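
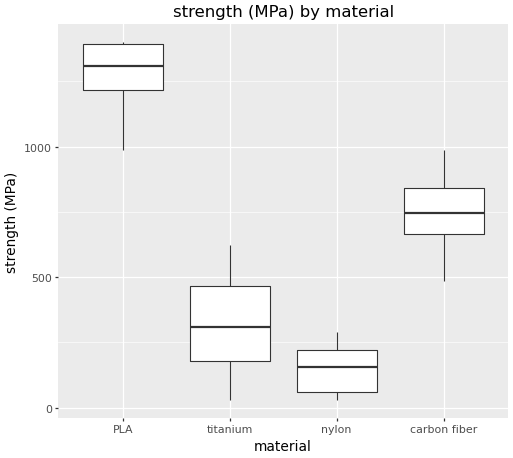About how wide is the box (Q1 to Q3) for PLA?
≈ 200

Q3 ≈ 1400, Q1 ≈ 1200; IQR ≈ 200.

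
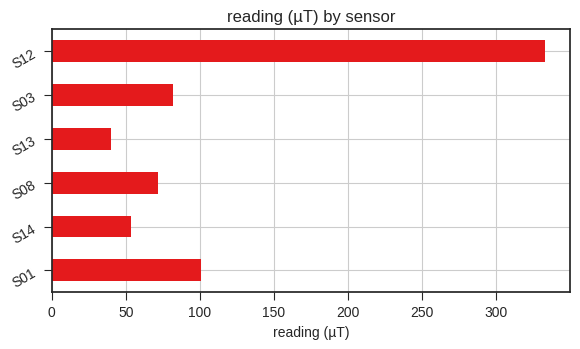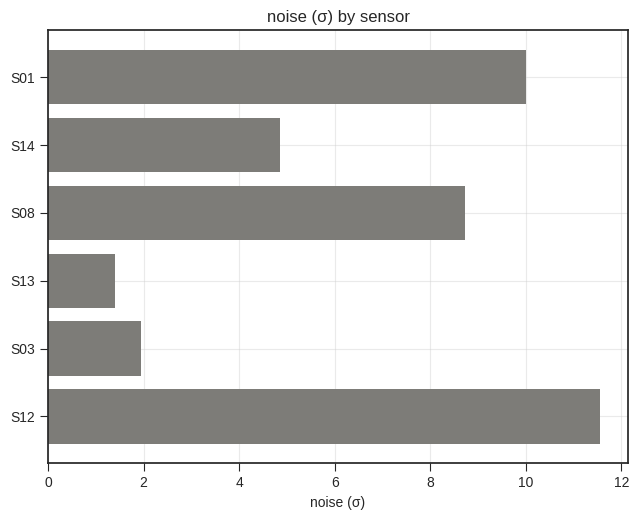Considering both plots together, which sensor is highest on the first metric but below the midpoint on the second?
S03

Chart 2 median noise (σ) ≈ 6; below-median sensors: S14, S13, S03. Among those, S03 has the highest reading (µT) (≈ 100).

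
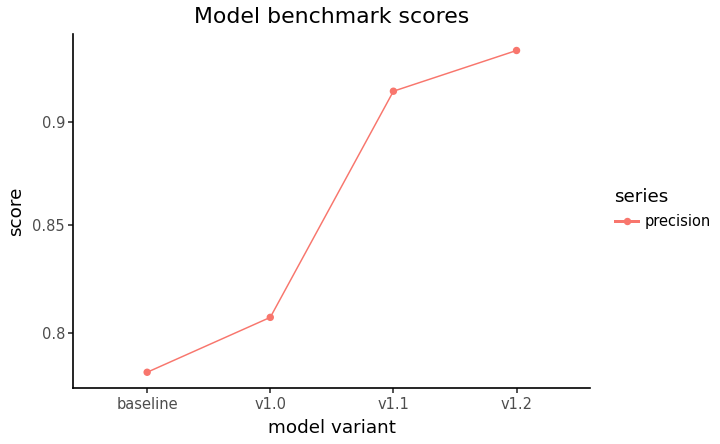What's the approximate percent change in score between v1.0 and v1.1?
v1.0 ≈ 0.80, v1.1 ≈ 0.92; (0.92 − 0.80) / 0.80 ≈ +15%.

≈ +15%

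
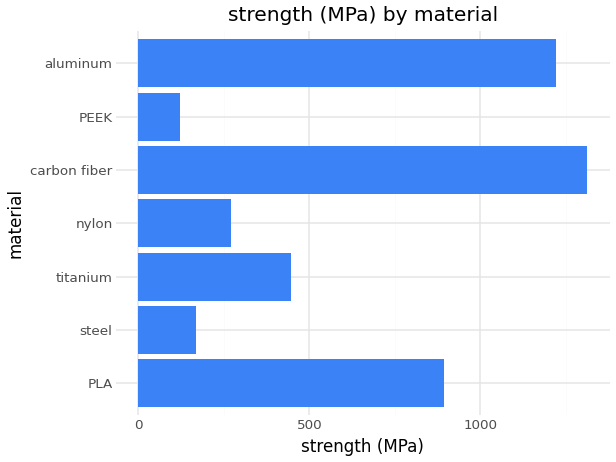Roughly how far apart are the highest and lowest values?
Max carbon fiber ≈ 1400, min PEEK ≈ 200; range ≈ 1200.

≈ 1200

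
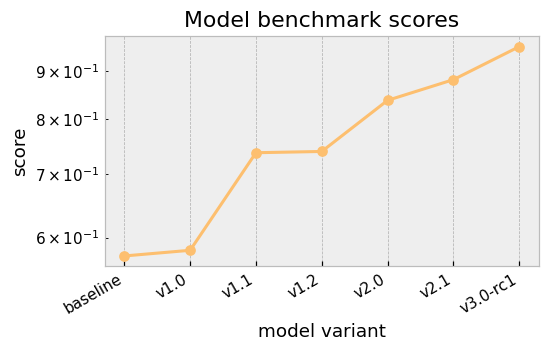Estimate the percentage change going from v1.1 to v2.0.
v1.1 ≈ 0.75, v2.0 ≈ 0.85; (0.85 − 0.75) / 0.75 ≈ +13.3%.

≈ +13.3%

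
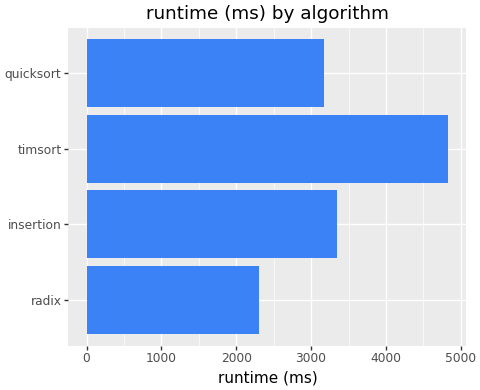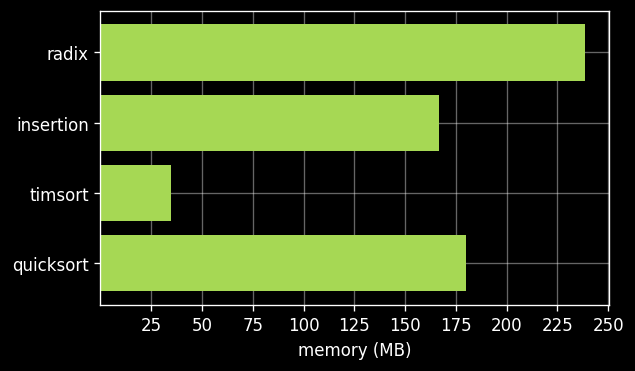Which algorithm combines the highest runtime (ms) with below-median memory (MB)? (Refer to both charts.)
Chart 2 median memory (MB) ≈ 175; below-median algorithms: insertion, timsort. Among those, timsort has the highest runtime (ms) (≈ 5000).

timsort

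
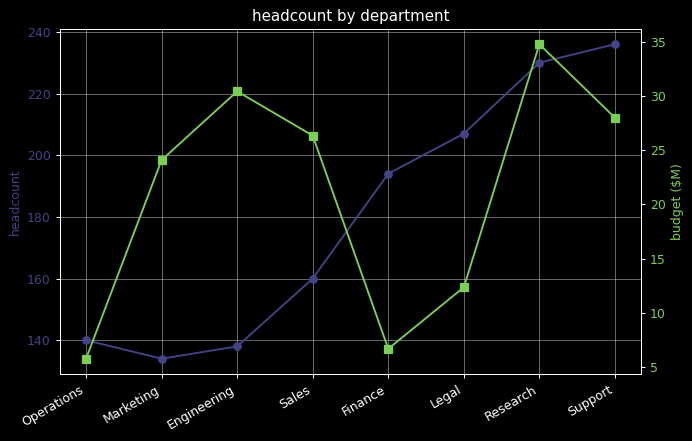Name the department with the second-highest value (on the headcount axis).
Research

Top 3 (on the headcount axis): Support ≈ 240, Research ≈ 230, Legal ≈ 210.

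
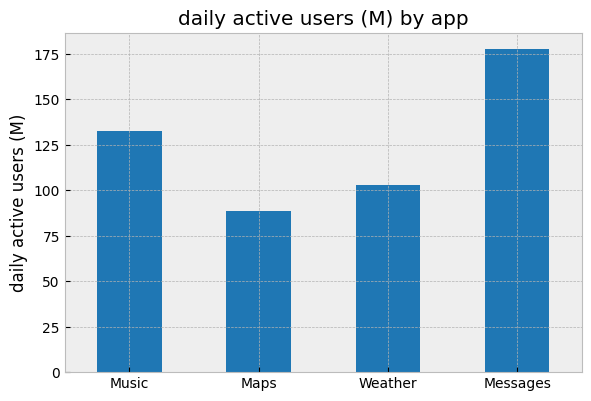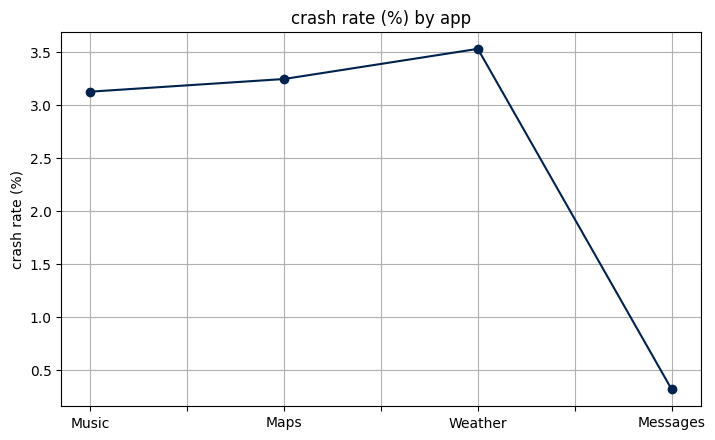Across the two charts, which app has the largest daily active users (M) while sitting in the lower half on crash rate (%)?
Messages

Chart 2 median crash rate (%) ≈ 3; below-median apps: Music, Messages. Among those, Messages has the highest daily active users (M) (≈ 180).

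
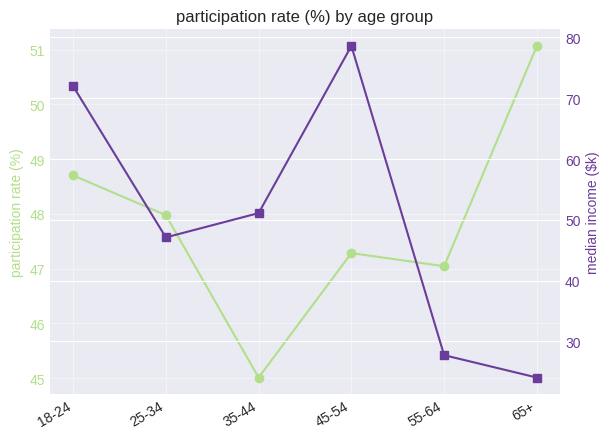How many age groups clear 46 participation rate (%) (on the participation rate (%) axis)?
Above 46: 18-24, 25-34, 45-54, 55-64, 65+.

5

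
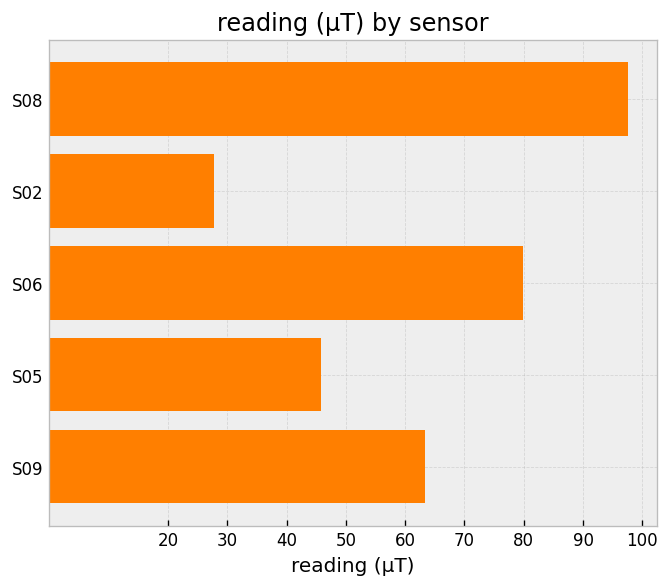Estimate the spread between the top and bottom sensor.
Max S08 ≈ 100, min S02 ≈ 30; range ≈ 70.

≈ 70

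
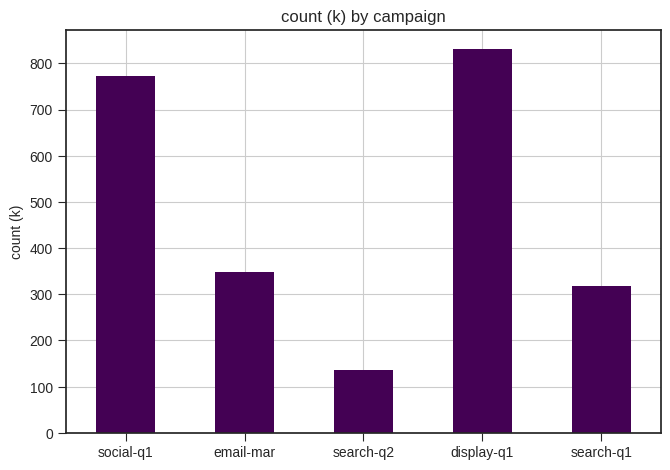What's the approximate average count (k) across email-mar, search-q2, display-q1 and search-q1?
≈ 375

(300 + 100 + 800 + 300) / 4 ≈ 375.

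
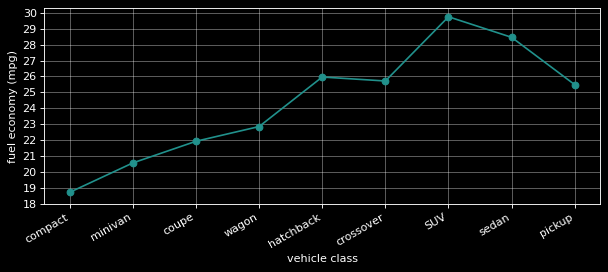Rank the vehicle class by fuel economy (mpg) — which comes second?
Top 3: SUV ≈ 30, sedan ≈ 28, hatchback ≈ 26.

sedan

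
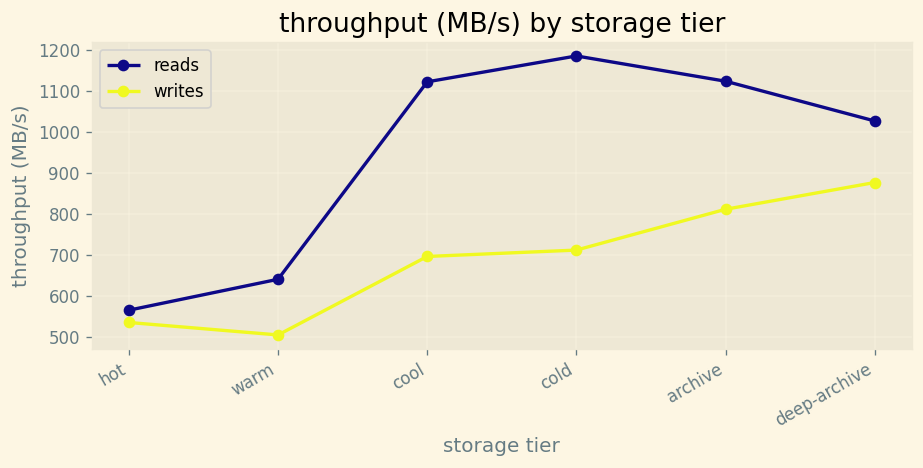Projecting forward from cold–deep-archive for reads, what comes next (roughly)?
≈ 900

Last three: 1200, 1100, 1000 → slope ≈ -100/step → next ≈ 900.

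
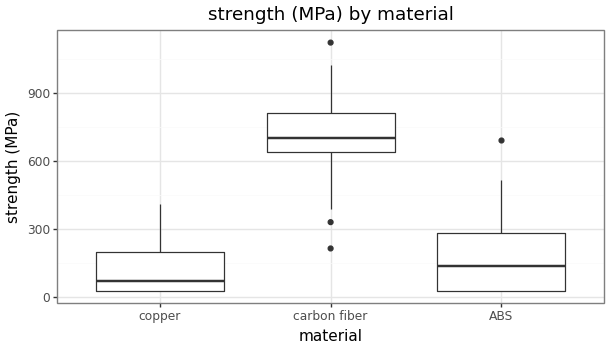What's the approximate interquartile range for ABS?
≈ 300

Q3 ≈ 300, Q1 ≈ 0; IQR ≈ 300.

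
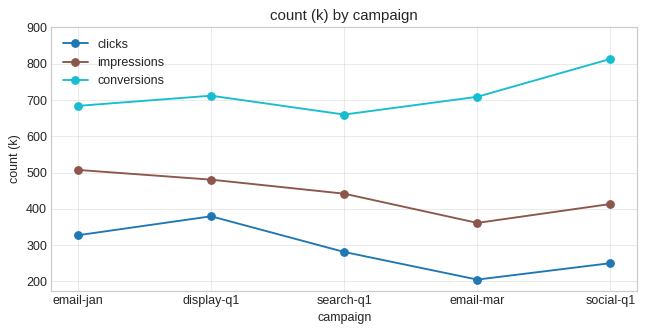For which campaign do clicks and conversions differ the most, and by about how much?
social-q1: clicks ≈ 200, conversions ≈ 800 → gap ≈ 600. Next-largest (email-mar) is only ≈ 500.

social-q1, ≈ 600 k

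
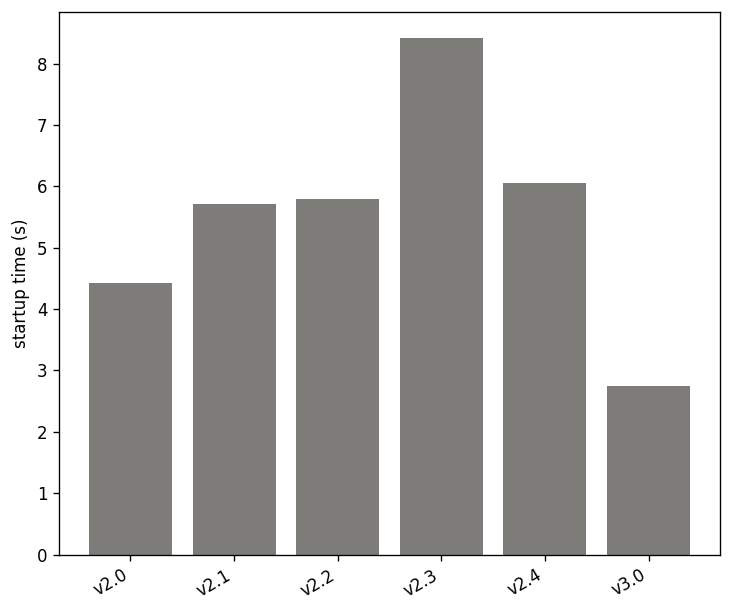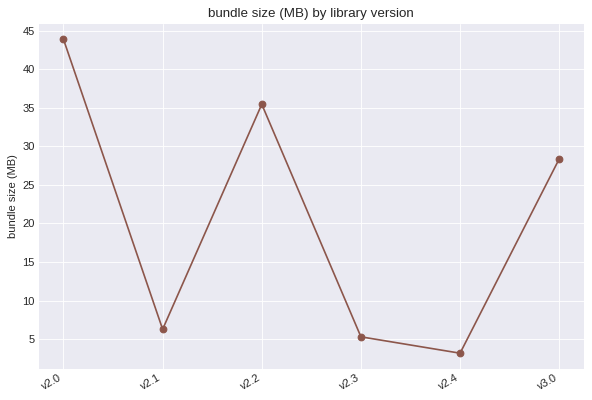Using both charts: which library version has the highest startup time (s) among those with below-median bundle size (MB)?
Chart 2 median bundle size (MB) ≈ 15; below-median library versions: v2.1, v2.3, v2.4. Among those, v2.3 has the highest startup time (s) (≈ 8).

v2.3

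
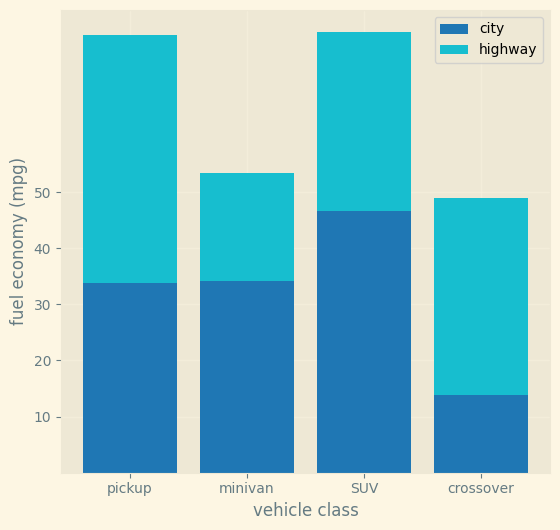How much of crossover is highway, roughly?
≈ 40

highway top ≈ 50, bottom ≈ 10; segment ≈ 40.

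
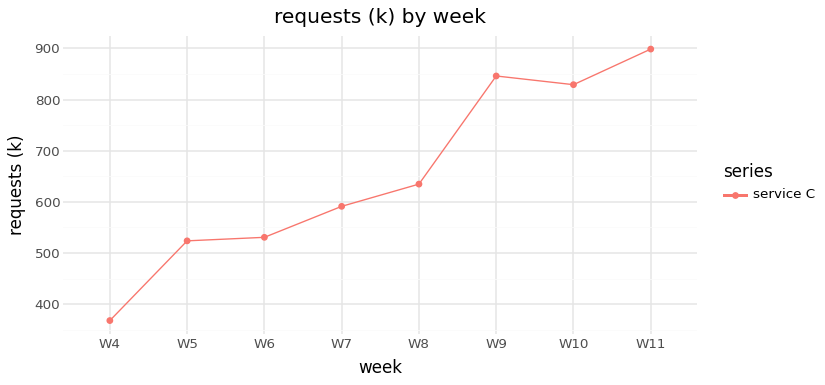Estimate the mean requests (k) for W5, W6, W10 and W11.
(500 + 550 + 850 + 900) / 4 ≈ 700.

≈ 700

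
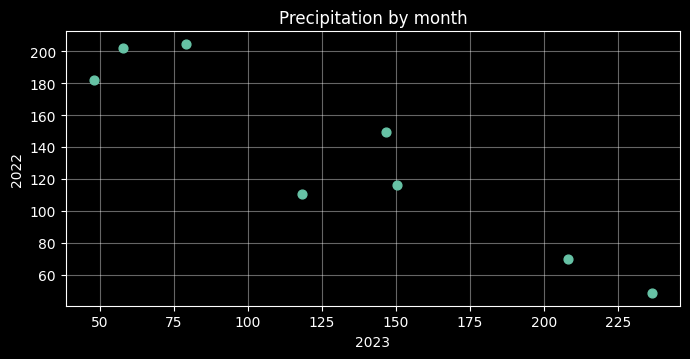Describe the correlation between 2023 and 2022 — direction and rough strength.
negative, strong

Points are negatively correlated; strong (|r| ≈ 0.9).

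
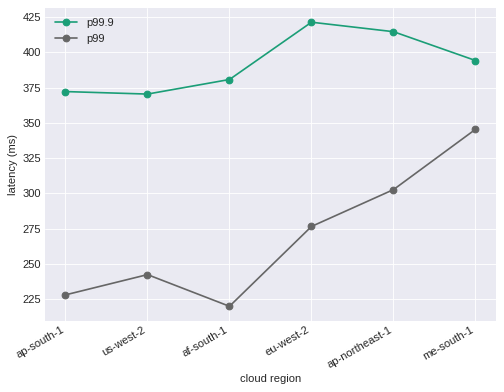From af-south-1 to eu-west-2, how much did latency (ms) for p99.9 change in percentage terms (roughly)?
≈ +10.5%

af-south-1 ≈ 380, eu-west-2 ≈ 420; (420 − 380) / 380 ≈ +10.5%.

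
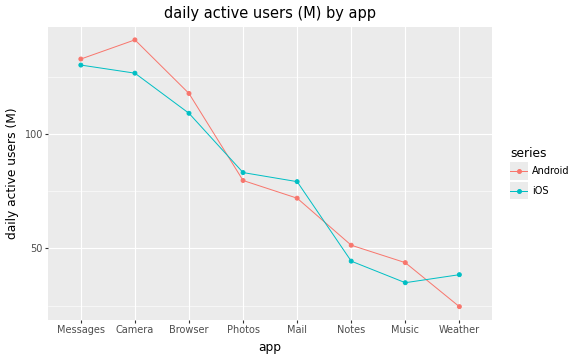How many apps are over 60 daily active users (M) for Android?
Above 60: Messages, Camera, Browser, Photos, Mail.

5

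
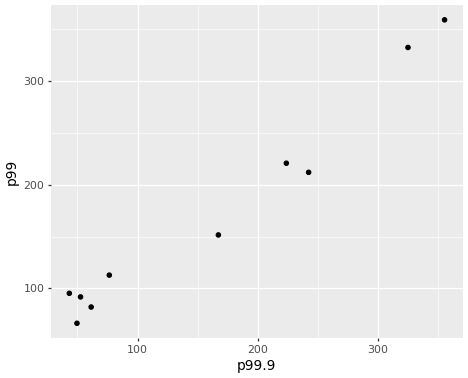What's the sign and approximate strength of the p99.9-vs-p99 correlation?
positive, strong

Points are positively correlated; strong (|r| ≈ 1.0).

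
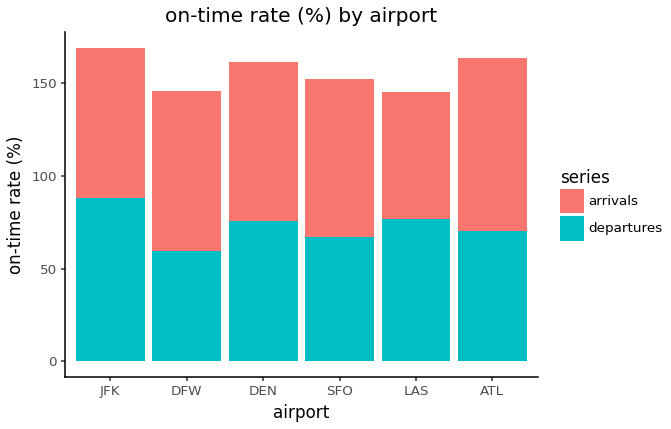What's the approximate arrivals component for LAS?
≈ 60

arrivals top ≈ 140, bottom ≈ 80; segment ≈ 60.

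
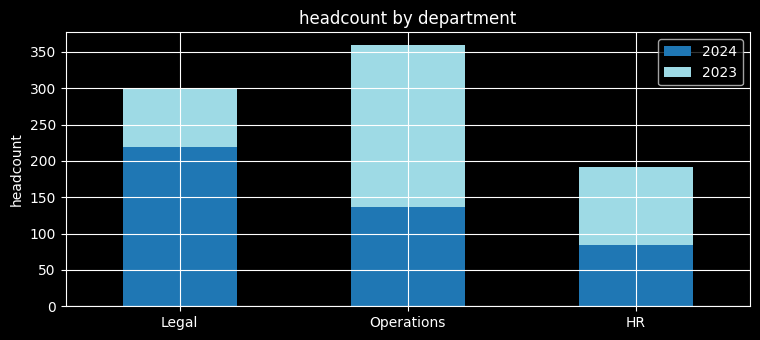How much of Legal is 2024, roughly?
2024 top ≈ 200, bottom ≈ 0; segment ≈ 200.

≈ 200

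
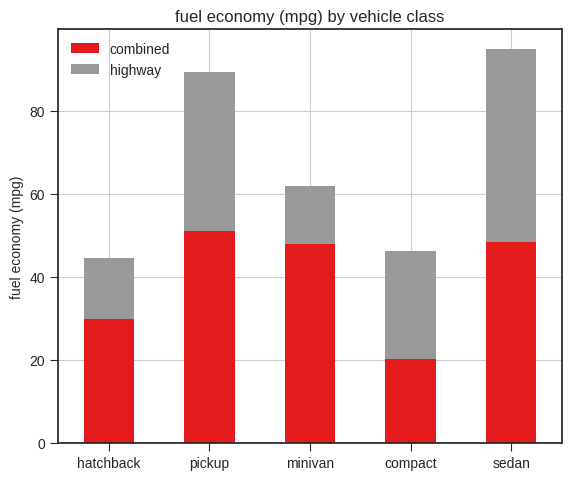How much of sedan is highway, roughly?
highway top ≈ 90, bottom ≈ 50; segment ≈ 40.

≈ 40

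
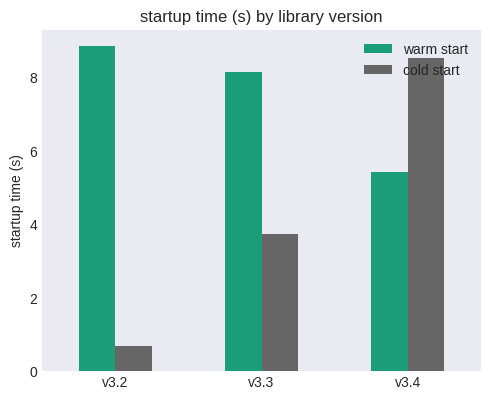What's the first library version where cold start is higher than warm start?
v3.3: cold start ≈ 4 vs warm start ≈ 8 (not yet); v3.4: cold start ≈ 9 vs warm start ≈ 5 (first crossover).

v3.4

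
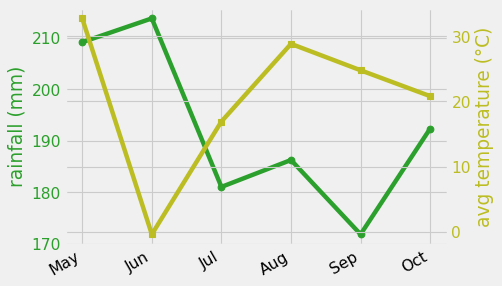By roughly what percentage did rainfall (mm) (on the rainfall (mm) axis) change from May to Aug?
May ≈ 210, Aug ≈ 185; (185 − 210) / 210 ≈ -11.9%.

≈ -11.9%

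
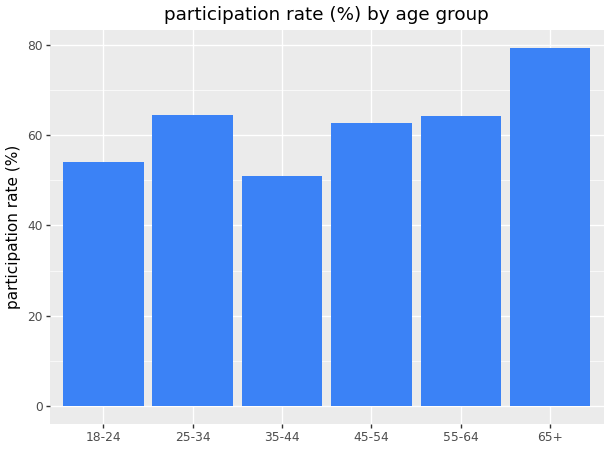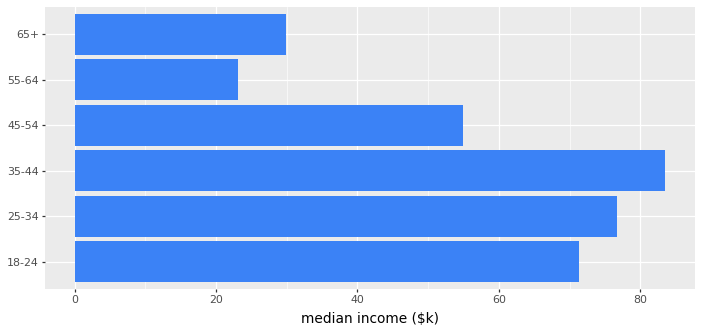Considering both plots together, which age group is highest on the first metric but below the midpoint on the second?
Chart 2 median median income ($k) ≈ 60; below-median age groups: 45-54, 55-64, 65+. Among those, 65+ has the highest participation rate (%) (≈ 80).

65+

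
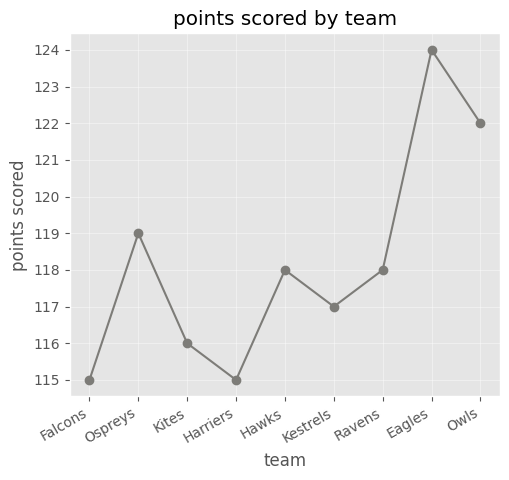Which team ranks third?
Ospreys

Top 4: Eagles ≈ 124, Owls ≈ 122, Ospreys ≈ 119, Ravens ≈ 118.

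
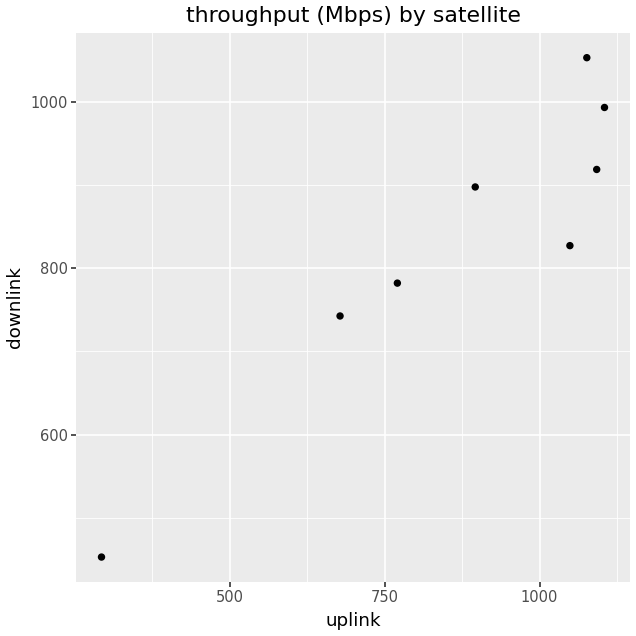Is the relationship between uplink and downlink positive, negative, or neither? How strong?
positive, strong

Points are positively correlated; strong (|r| ≈ 0.9).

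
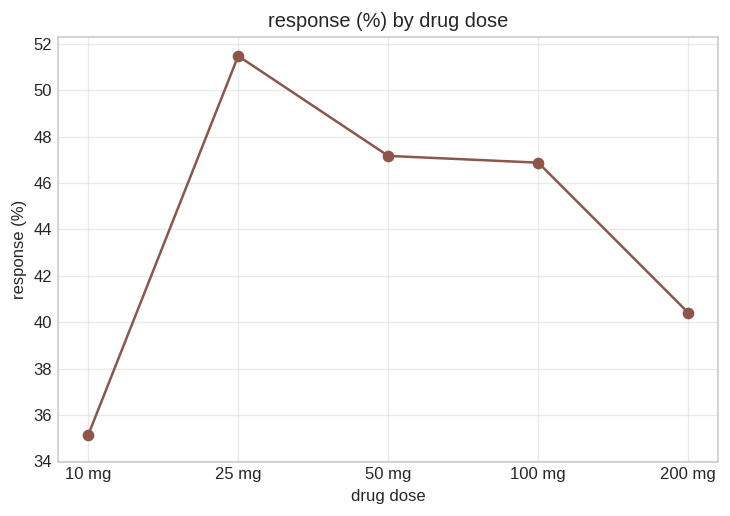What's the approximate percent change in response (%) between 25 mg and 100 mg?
≈ -11.5%

25 mg ≈ 52, 100 mg ≈ 46; (46 − 52) / 52 ≈ -11.5%.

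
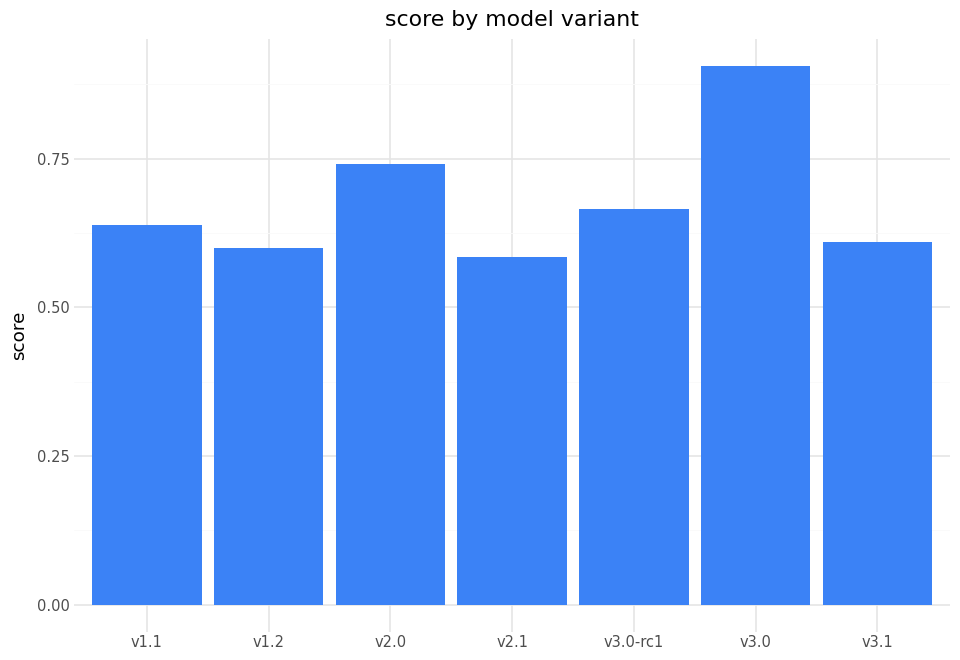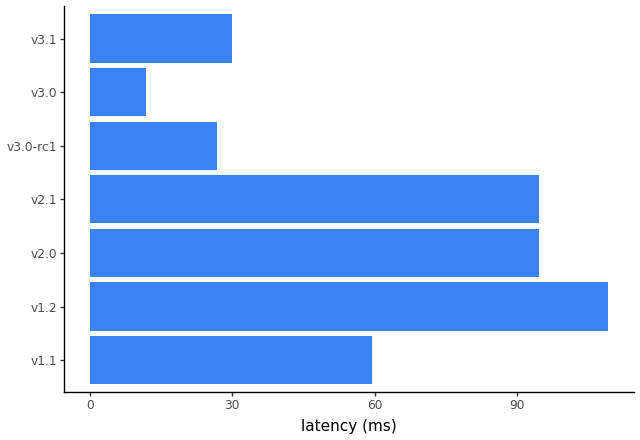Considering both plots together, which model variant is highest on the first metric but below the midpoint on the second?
Chart 2 median latency (ms) ≈ 60; below-median model variants: v3.0-rc1, v3.0, v3.1. Among those, v3.0 has the highest score (≈ 0.9).

v3.0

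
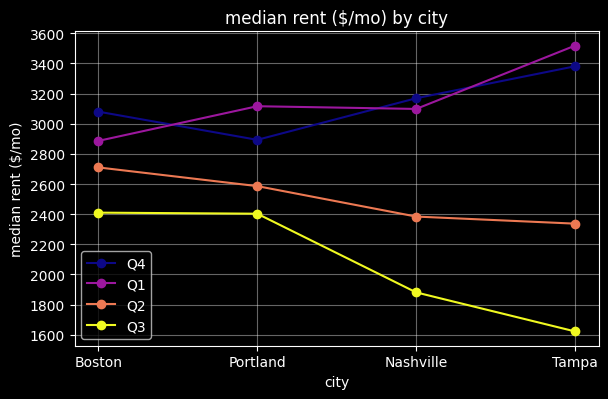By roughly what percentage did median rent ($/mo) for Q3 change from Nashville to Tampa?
Nashville ≈ 1800, Tampa ≈ 1600; (1600 − 1800) / 1800 ≈ -11.1%.

≈ -11.1%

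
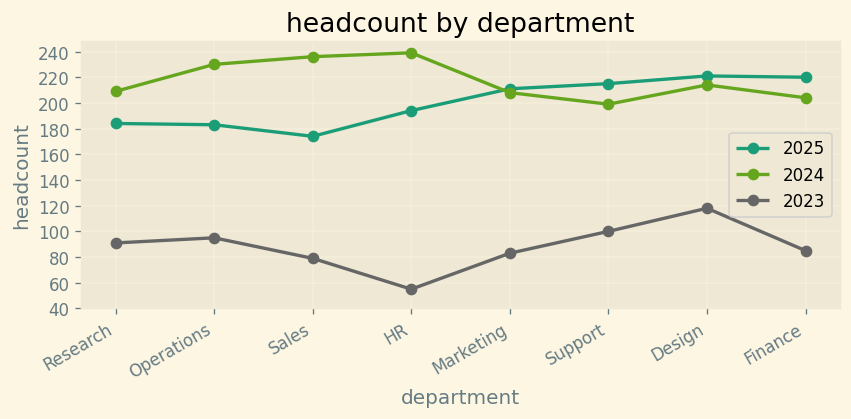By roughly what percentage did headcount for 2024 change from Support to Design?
≈ +10%

Support ≈ 200, Design ≈ 220; (220 − 200) / 200 ≈ +10%.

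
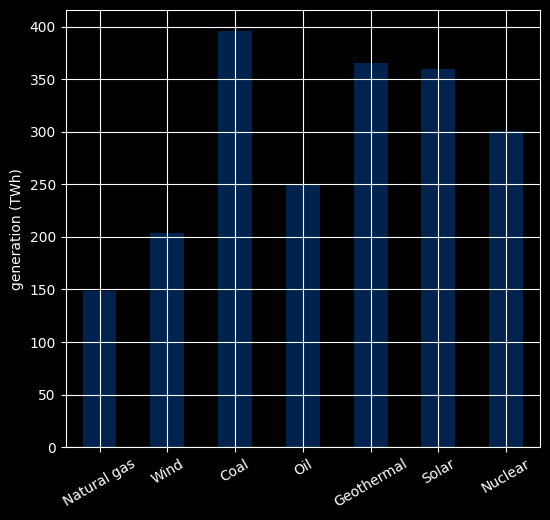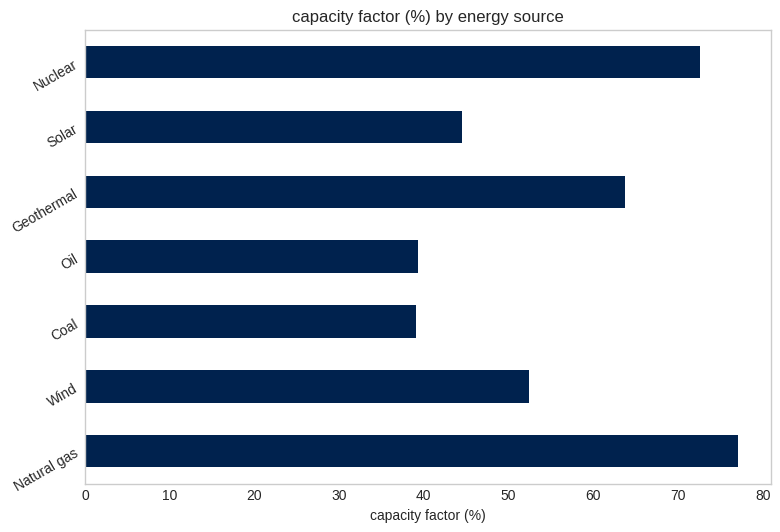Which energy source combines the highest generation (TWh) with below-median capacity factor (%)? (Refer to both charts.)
Coal

Chart 2 median capacity factor (%) ≈ 50; below-median energy sources: Coal, Oil, Solar. Among those, Coal has the highest generation (TWh) (≈ 400).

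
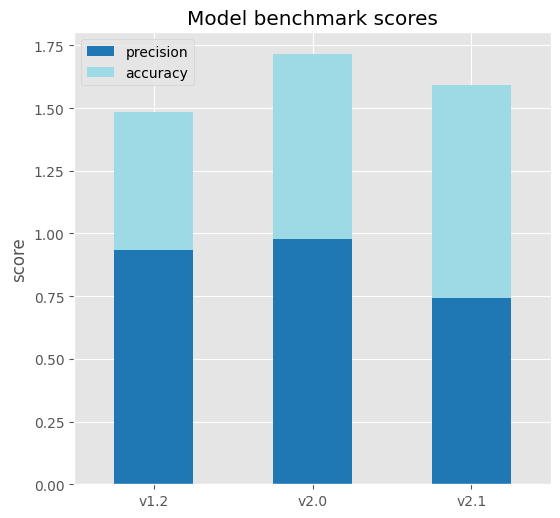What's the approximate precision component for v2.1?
precision top ≈ 0.8, bottom ≈ 0.0; segment ≈ 0.8.

≈ 0.8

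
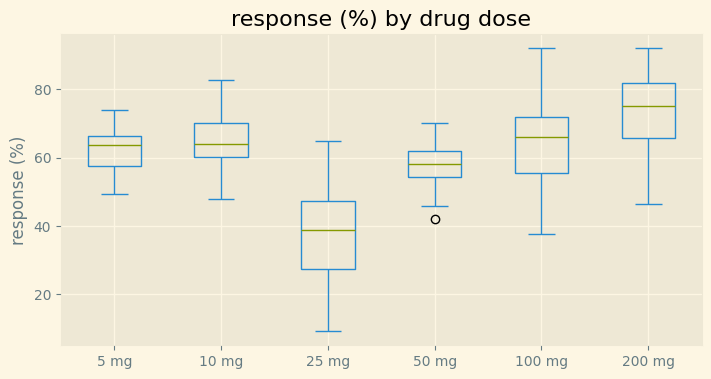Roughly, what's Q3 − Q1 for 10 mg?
≈ 10

Q3 ≈ 70, Q1 ≈ 60; IQR ≈ 10.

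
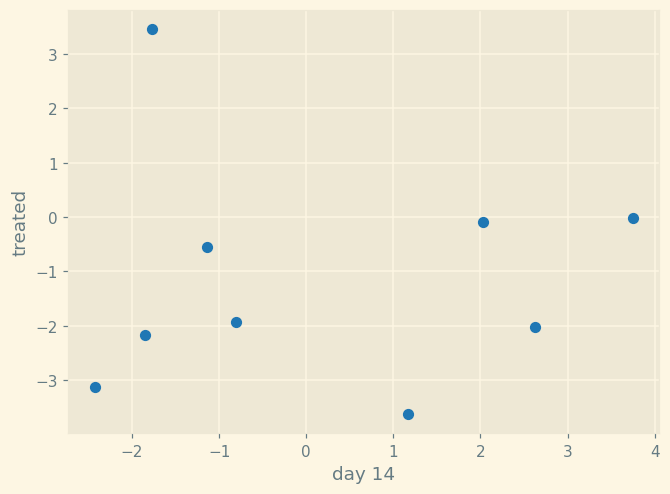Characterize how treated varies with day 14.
no clear correlation

Points are roughly uncorrelated; weak (|r| ≈ 0.0).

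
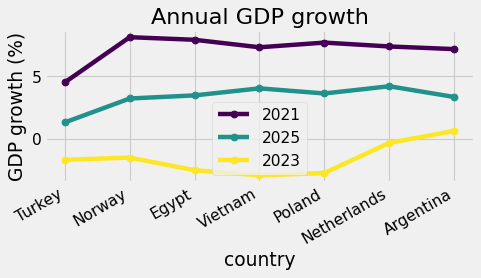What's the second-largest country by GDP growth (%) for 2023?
Top 3 for 2023: Argentina ≈ 1, Netherlands ≈ 0, Norway ≈ -2.

Netherlands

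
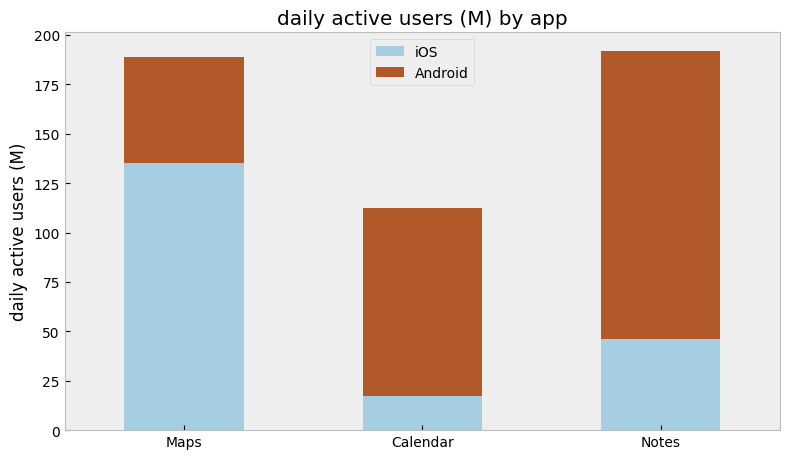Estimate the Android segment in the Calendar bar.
Android top ≈ 120, bottom ≈ 20; segment ≈ 100.

≈ 100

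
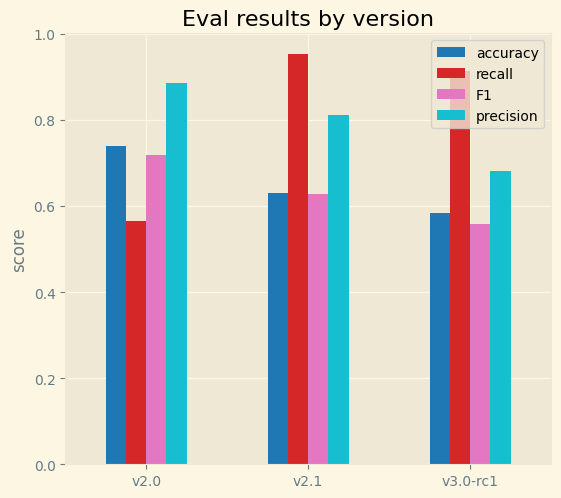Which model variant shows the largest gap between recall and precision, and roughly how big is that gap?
v2.0: recall ≈ 0.6, precision ≈ 0.9 → gap ≈ 0.3. Next-largest (v3.0-rc1) is only ≈ 0.2.

v2.0, ≈ 0.3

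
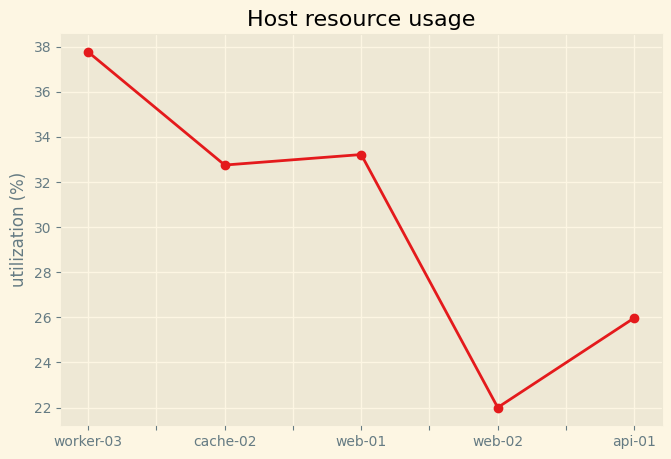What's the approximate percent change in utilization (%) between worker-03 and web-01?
≈ -10.5%

worker-03 ≈ 38, web-01 ≈ 34; (34 − 38) / 38 ≈ -10.5%.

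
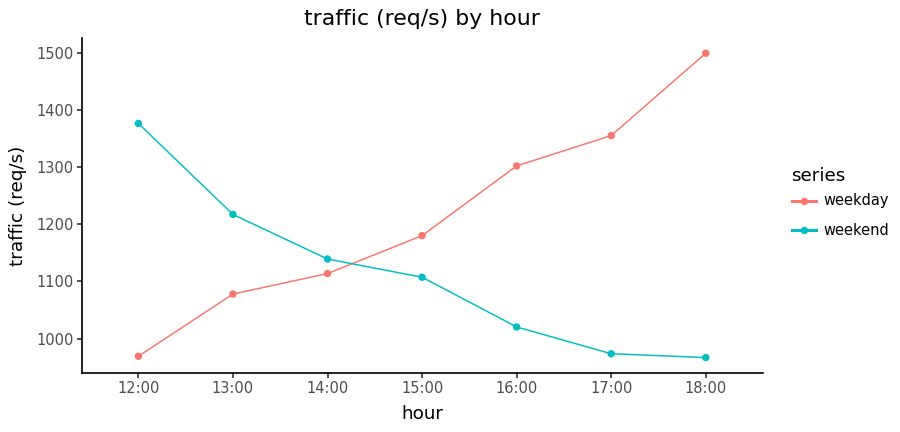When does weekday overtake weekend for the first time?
14:00: weekday ≈ 1100 vs weekend ≈ 1150 (not yet); 15:00: weekday ≈ 1200 vs weekend ≈ 1100 (first crossover).

15:00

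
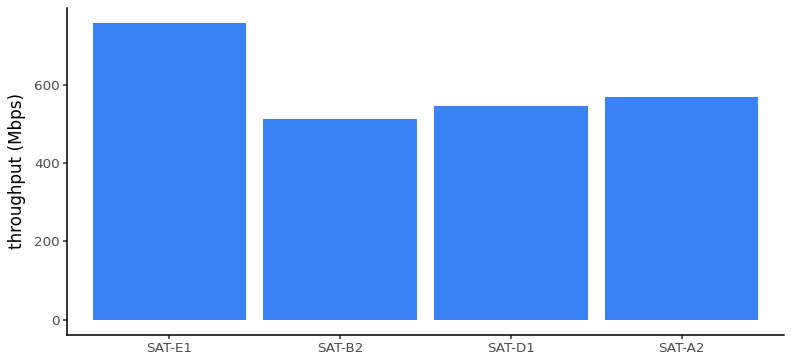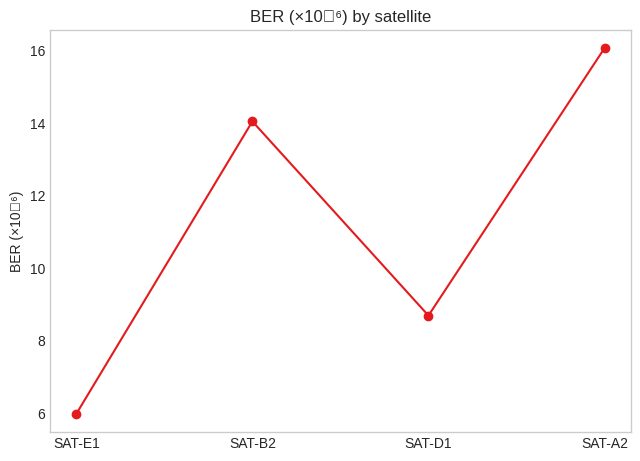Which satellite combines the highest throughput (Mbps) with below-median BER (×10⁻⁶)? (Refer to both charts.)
SAT-E1

Chart 2 median BER (×10⁻⁶) ≈ 12; below-median satellites: SAT-E1, SAT-D1. Among those, SAT-E1 has the highest throughput (Mbps) (≈ 800).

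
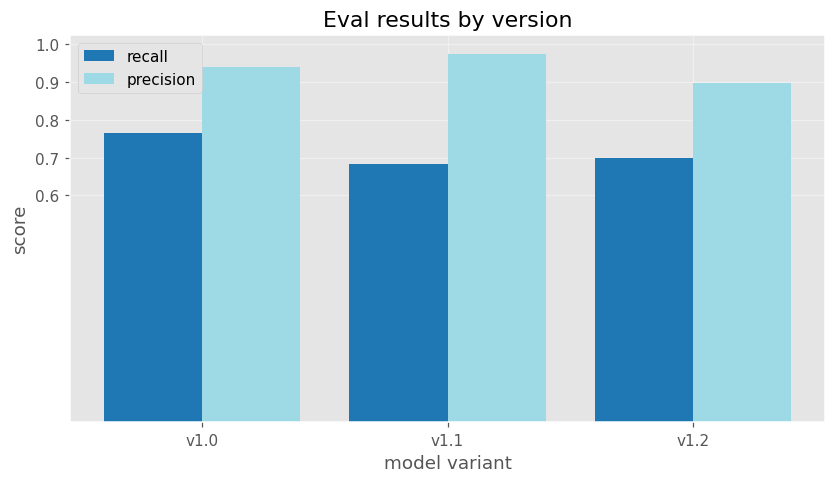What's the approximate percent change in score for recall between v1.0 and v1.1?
≈ -12.5%

v1.0 ≈ 0.8, v1.1 ≈ 0.7; (0.7 − 0.8) / 0.8 ≈ -12.5%.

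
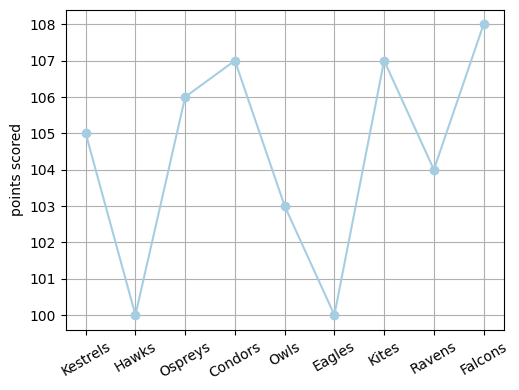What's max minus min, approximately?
Max Falcons ≈ 108, min Hawks ≈ 100; range ≈ 8.

≈ 8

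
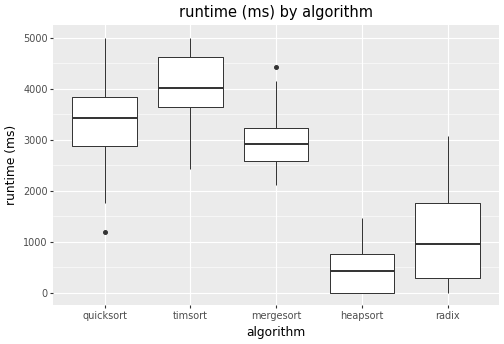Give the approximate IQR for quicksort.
≈ 1000

Q3 ≈ 4000, Q1 ≈ 3000; IQR ≈ 1000.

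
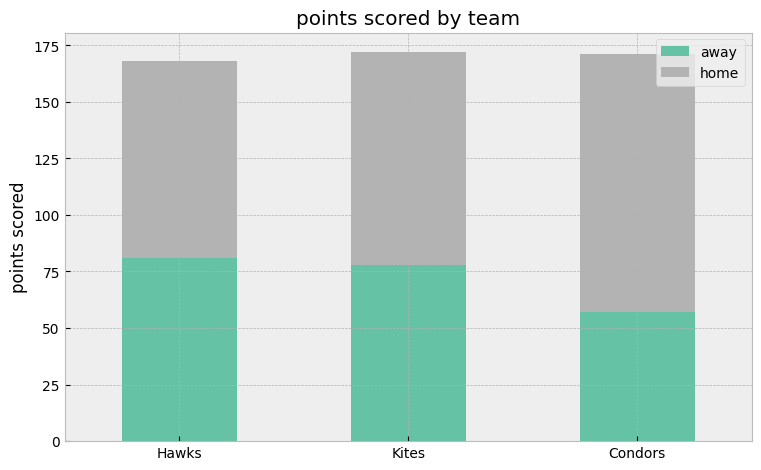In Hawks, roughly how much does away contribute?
≈ 80

away top ≈ 80, bottom ≈ 0; segment ≈ 80.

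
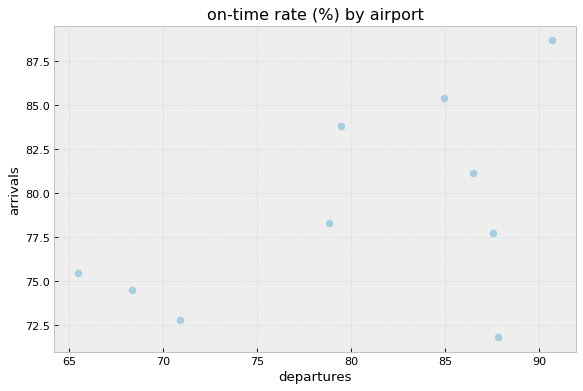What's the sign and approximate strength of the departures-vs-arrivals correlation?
Points are positively correlated; moderate (|r| ≈ 0.5).

positive, moderate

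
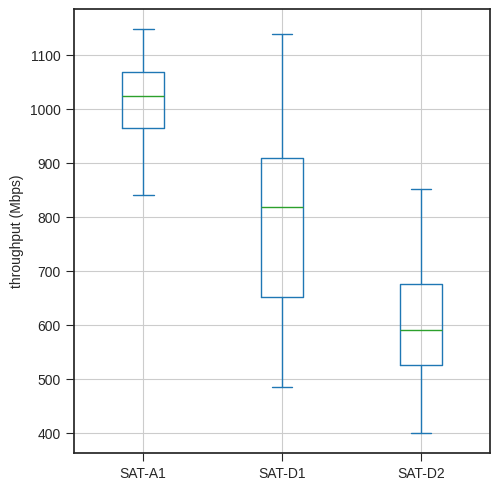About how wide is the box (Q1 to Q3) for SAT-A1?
≈ 100

Q3 ≈ 1050, Q1 ≈ 950; IQR ≈ 100.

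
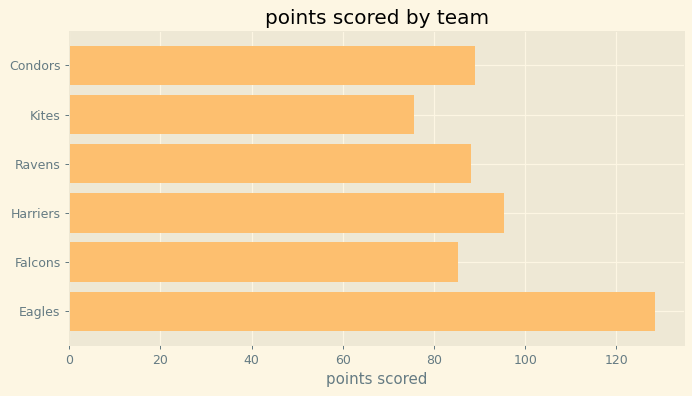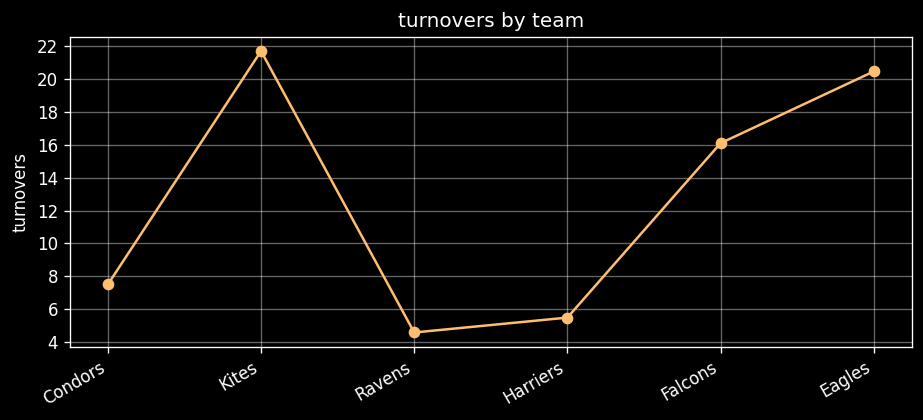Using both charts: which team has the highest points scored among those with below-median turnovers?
Harriers

Chart 2 median turnovers ≈ 12; below-median teams: Condors, Ravens, Harriers. Among those, Harriers has the highest points scored (≈ 100).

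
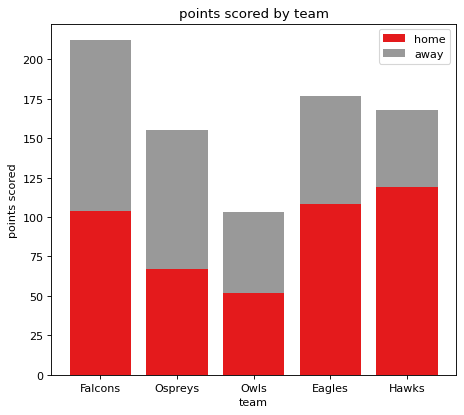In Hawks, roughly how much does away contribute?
≈ 40

away top ≈ 160, bottom ≈ 120; segment ≈ 40.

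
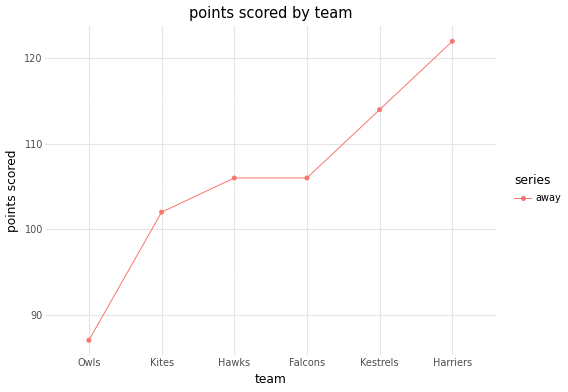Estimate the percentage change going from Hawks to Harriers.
Hawks ≈ 105, Harriers ≈ 120; (120 − 105) / 105 ≈ +14.3%.

≈ +14.3%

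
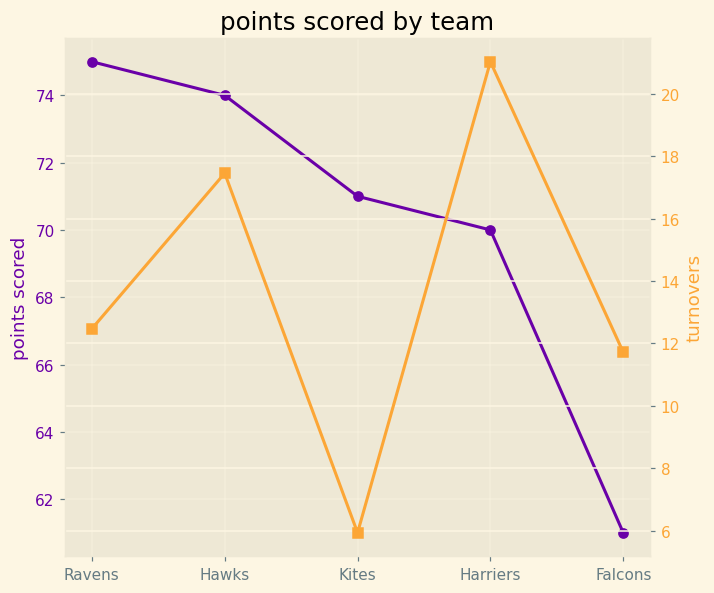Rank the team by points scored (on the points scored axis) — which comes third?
Kites

Top 4 (on the points scored axis): Ravens ≈ 76, Hawks ≈ 74, Kites ≈ 72, Harriers ≈ 70.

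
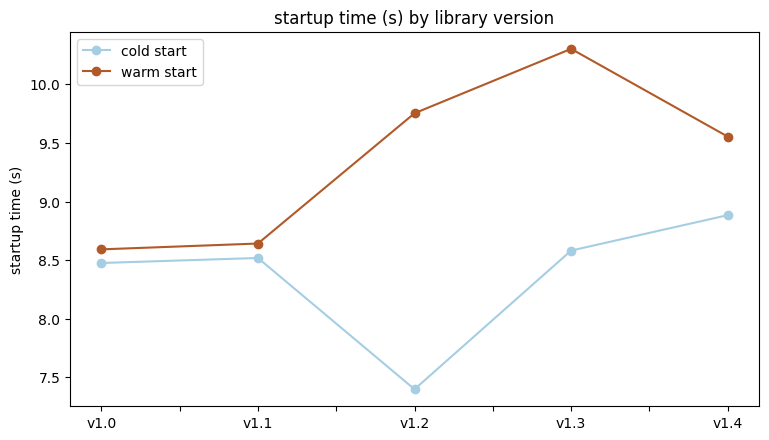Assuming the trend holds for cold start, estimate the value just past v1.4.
Last three: 7.5, 8.5, 9.0 → slope ≈ 0.75/step → next ≈ 9.75.

≈ 9.75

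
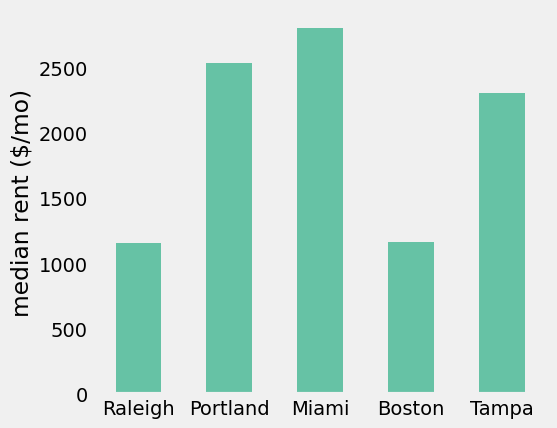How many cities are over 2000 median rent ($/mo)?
Above 2000: Portland, Miami, Tampa.

3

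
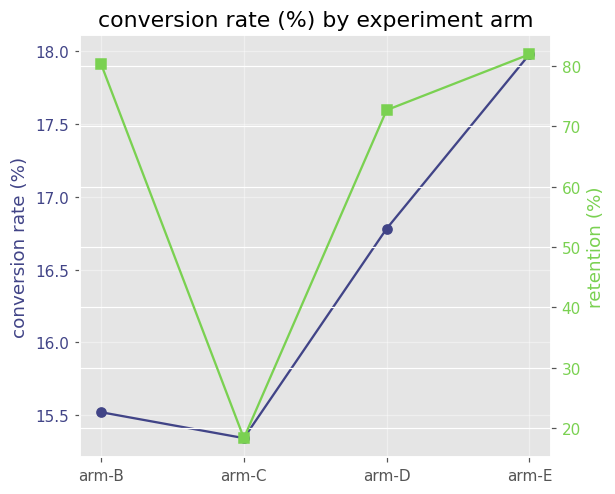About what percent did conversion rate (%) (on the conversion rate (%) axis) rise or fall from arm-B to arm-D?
arm-B ≈ 15.5, arm-D ≈ 17.0; (17.0 − 15.5) / 15.5 ≈ +9.7%.

≈ +9.7%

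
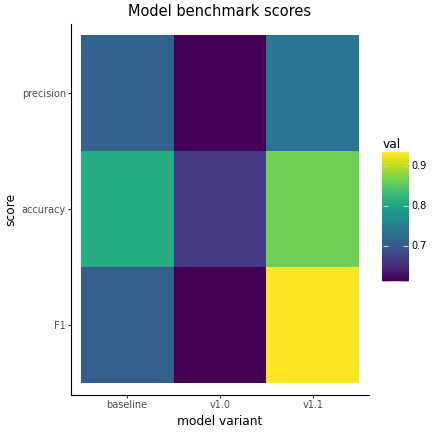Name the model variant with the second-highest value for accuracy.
Top 3 for accuracy: v1.1 ≈ 0.85, baseline ≈ 0.80, v1.0 ≈ 0.65.

baseline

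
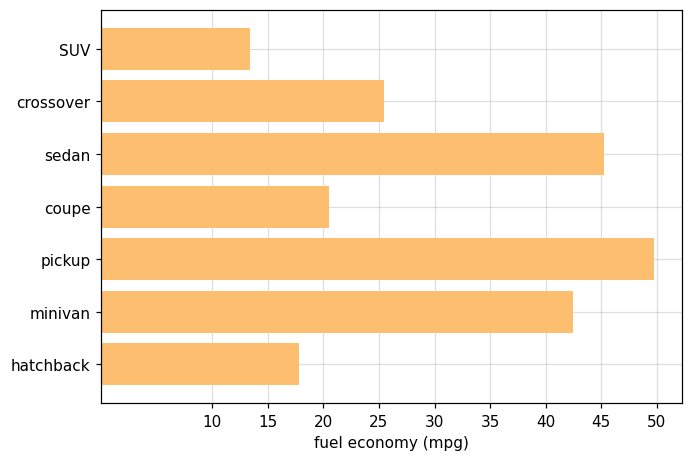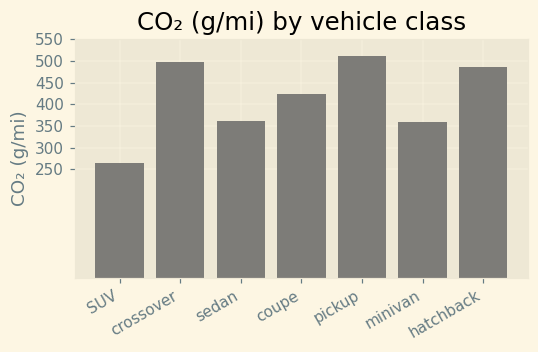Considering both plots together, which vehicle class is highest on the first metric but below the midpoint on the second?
sedan

Chart 2 median CO₂ (g/mi) ≈ 400; below-median vehicle classes: SUV, sedan, minivan. Among those, sedan has the highest fuel economy (mpg) (≈ 45).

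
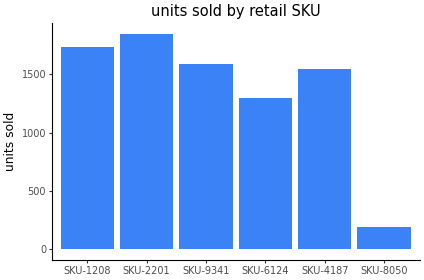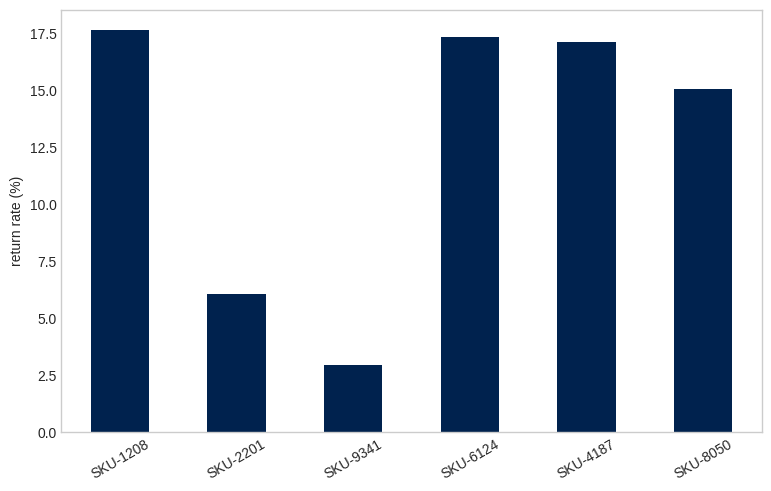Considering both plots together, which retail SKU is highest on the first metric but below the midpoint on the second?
SKU-2201

Chart 2 median return rate (%) ≈ 16; below-median retail SKUs: SKU-2201, SKU-9341, SKU-8050. Among those, SKU-2201 has the highest units sold (≈ 1800).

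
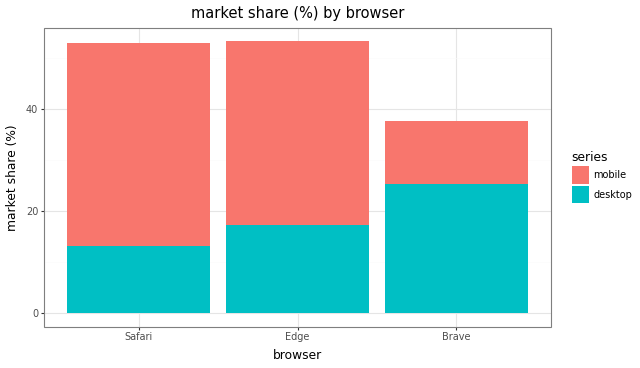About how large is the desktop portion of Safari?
desktop top ≈ 15, bottom ≈ 0; segment ≈ 15.

≈ 15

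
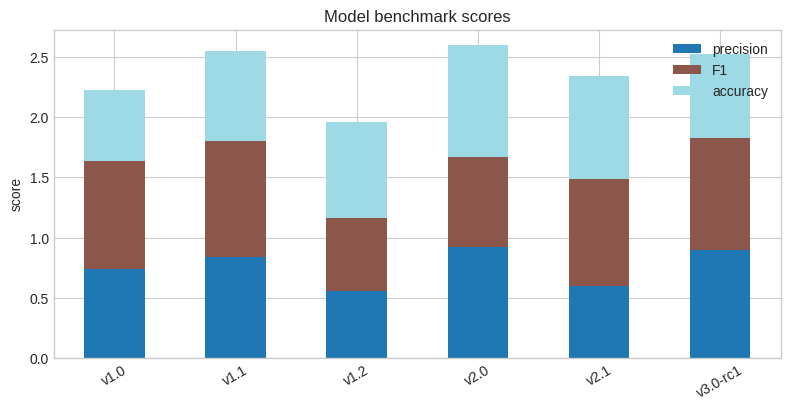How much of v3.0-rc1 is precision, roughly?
≈ 1.0

precision top ≈ 1.0, bottom ≈ 0.0; segment ≈ 1.0.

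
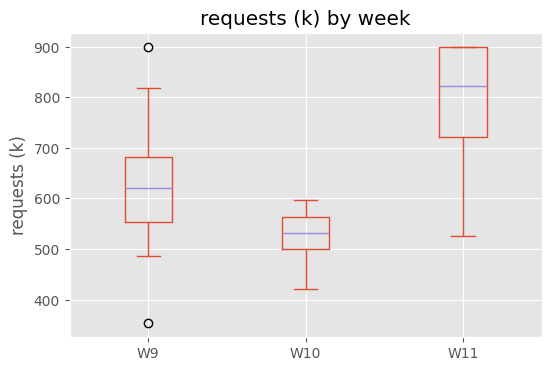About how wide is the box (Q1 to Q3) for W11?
≈ 200

Q3 ≈ 900, Q1 ≈ 700; IQR ≈ 200.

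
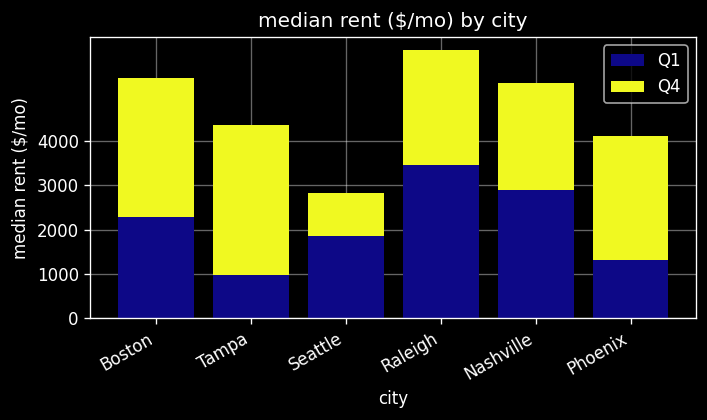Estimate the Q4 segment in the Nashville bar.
Q4 top ≈ 5000, bottom ≈ 3000; segment ≈ 2000.

≈ 2000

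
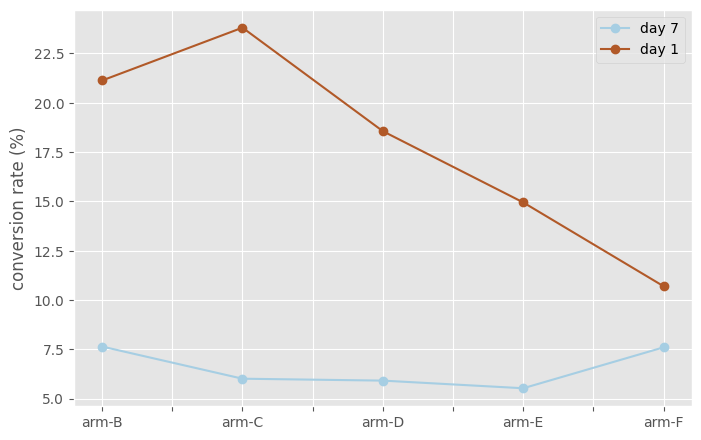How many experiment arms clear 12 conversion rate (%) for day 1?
Above 12: arm-B, arm-C, arm-D, arm-E.

4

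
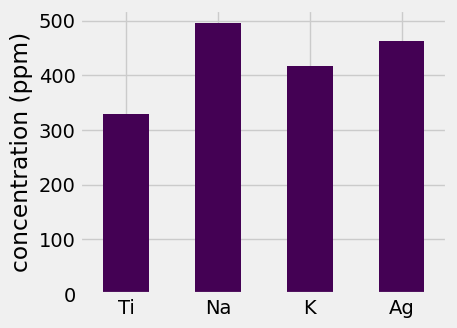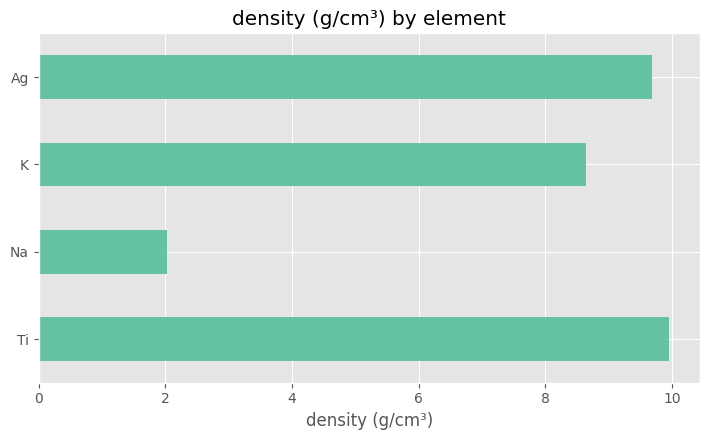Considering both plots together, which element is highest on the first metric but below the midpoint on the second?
Na

Chart 2 median density (g/cm³) ≈ 9; below-median elements: Na, K. Among those, Na has the highest concentration (ppm) (≈ 500).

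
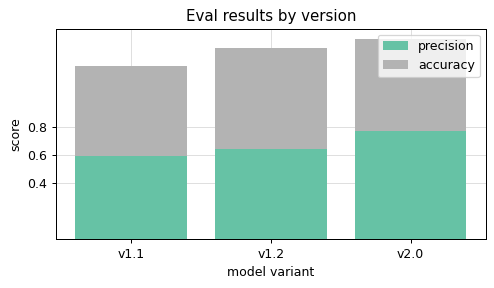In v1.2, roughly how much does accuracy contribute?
≈ 0.8

accuracy top ≈ 1.4, bottom ≈ 0.6; segment ≈ 0.8.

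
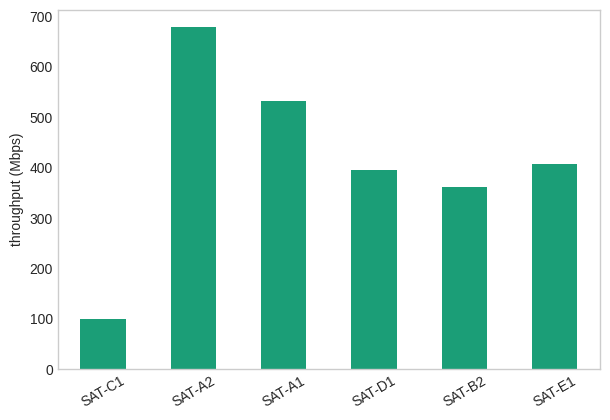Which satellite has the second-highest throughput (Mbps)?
SAT-A1

Top 3: SAT-A2 ≈ 700, SAT-A1 ≈ 500, SAT-E1 ≈ 400.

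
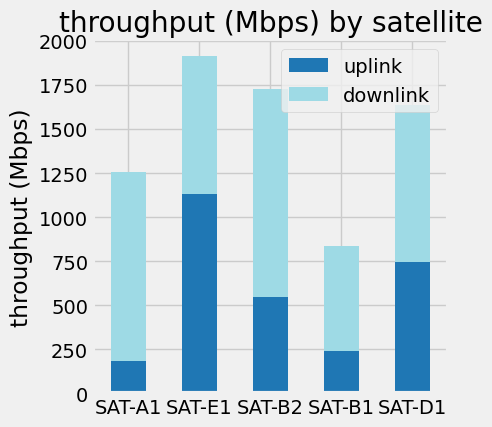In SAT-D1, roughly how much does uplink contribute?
uplink top ≈ 800, bottom ≈ 0; segment ≈ 800.

≈ 800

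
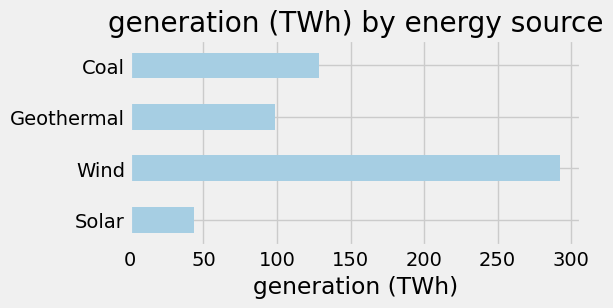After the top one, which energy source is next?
Coal

Top 3: Wind ≈ 300, Coal ≈ 125, Geothermal ≈ 100.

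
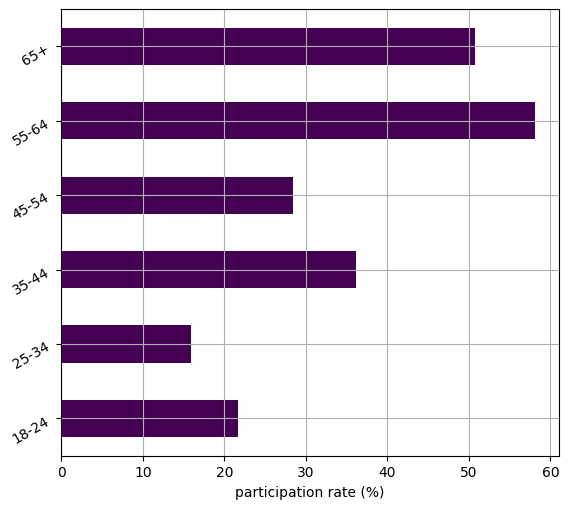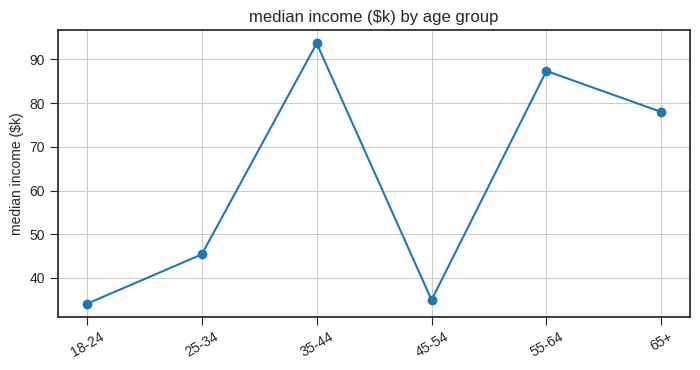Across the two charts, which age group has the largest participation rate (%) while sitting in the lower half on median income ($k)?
45-54

Chart 2 median median income ($k) ≈ 60; below-median age groups: 18-24, 25-34, 45-54. Among those, 45-54 has the highest participation rate (%) (≈ 30).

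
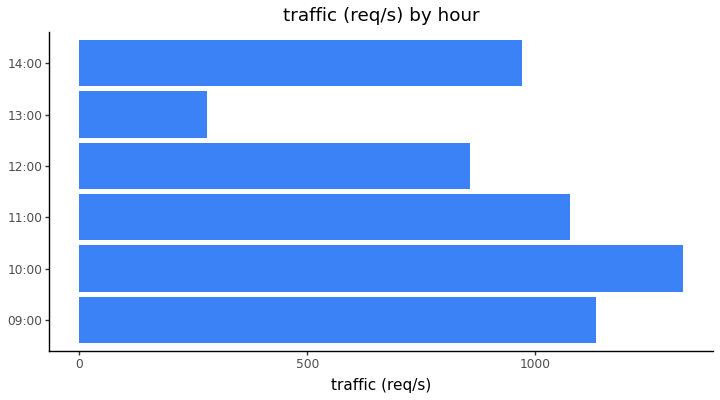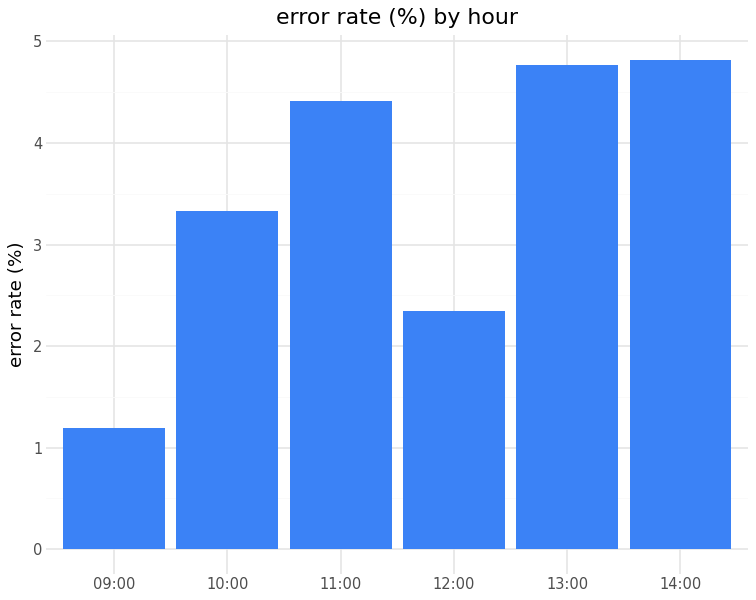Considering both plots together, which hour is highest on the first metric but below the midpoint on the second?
Chart 2 median error rate (%) ≈ 4; below-median hours: 09:00, 10:00, 12:00. Among those, 10:00 has the highest traffic (req/s) (≈ 1400).

10:00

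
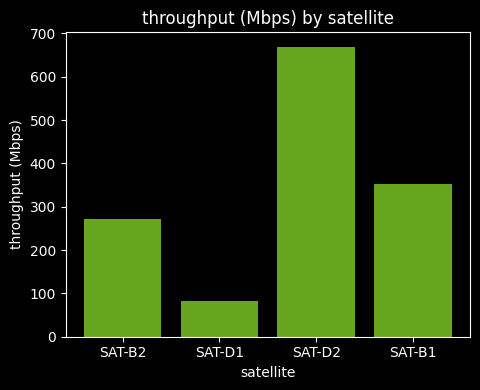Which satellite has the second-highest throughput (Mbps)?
SAT-B1

Top 3: SAT-D2 ≈ 700, SAT-B1 ≈ 400, SAT-B2 ≈ 300.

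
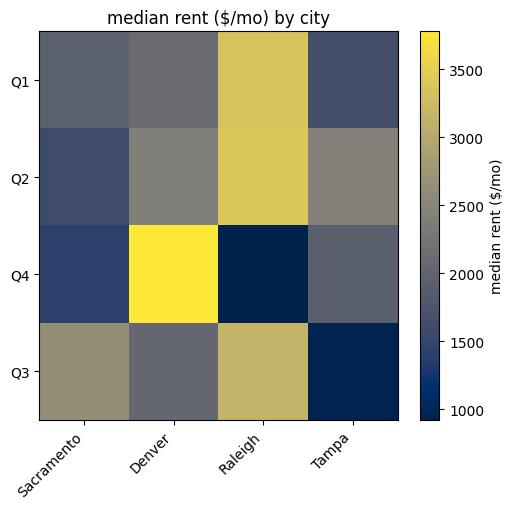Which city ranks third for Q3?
Denver

Top 4 for Q3: Raleigh ≈ 3000, Sacramento ≈ 2500, Denver ≈ 2000, Tampa ≈ 1000.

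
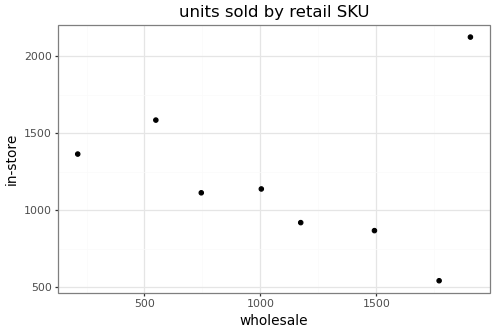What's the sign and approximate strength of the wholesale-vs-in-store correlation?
no clear correlation

Points are roughly uncorrelated; weak (|r| ≈ 0.1).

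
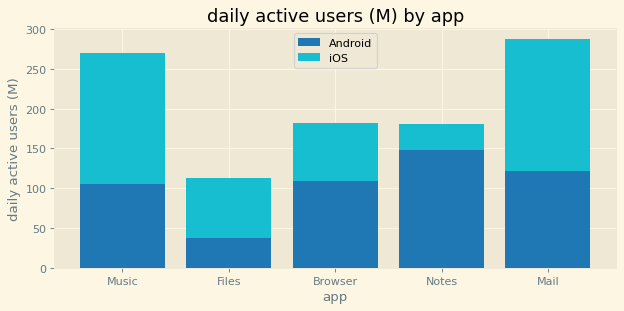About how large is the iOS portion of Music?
iOS top ≈ 275, bottom ≈ 100; segment ≈ 175.

≈ 175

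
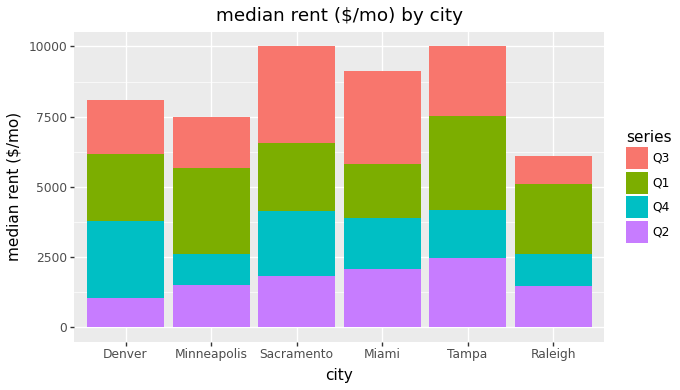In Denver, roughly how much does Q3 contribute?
Q3 top ≈ 8000, bottom ≈ 6000; segment ≈ 2000.

≈ 2000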